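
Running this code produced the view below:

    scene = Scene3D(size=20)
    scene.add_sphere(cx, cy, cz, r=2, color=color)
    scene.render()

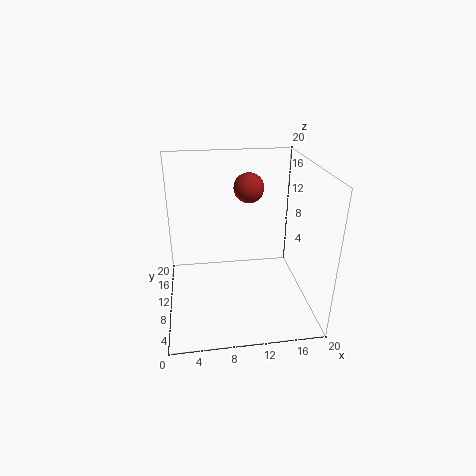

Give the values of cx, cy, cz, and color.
cx = 11.5
cy = 10.5
cz = 17
color = 'brown'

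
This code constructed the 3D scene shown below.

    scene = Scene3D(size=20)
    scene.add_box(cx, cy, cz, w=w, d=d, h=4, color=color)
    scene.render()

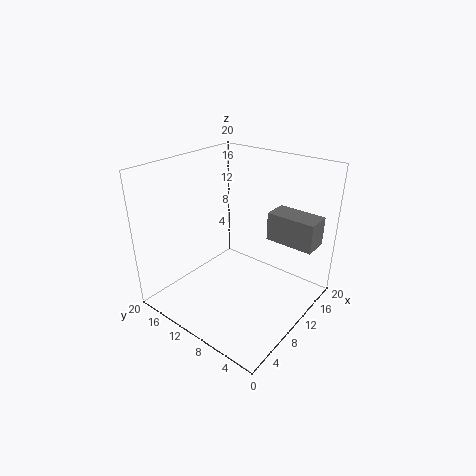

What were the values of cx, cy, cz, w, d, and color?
cx = 13, cy = 0.5, cz = 9.5, w = 3.5, d = 6.75, color = 'gray'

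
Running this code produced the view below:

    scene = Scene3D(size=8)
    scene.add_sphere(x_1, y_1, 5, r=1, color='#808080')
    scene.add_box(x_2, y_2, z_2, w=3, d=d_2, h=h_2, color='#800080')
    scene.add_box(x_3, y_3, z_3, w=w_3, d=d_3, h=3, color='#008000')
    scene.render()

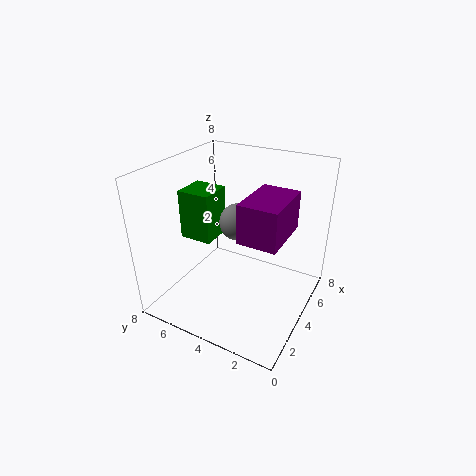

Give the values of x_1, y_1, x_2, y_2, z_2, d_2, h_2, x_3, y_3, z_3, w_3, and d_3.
x_1 = 4; y_1 = 4; x_2 = 2; y_2 = 1; z_2 = 5; d_2 = 2; h_2 = 2; x_3 = 4; y_3 = 6; z_3 = 3; w_3 = 2; d_3 = 2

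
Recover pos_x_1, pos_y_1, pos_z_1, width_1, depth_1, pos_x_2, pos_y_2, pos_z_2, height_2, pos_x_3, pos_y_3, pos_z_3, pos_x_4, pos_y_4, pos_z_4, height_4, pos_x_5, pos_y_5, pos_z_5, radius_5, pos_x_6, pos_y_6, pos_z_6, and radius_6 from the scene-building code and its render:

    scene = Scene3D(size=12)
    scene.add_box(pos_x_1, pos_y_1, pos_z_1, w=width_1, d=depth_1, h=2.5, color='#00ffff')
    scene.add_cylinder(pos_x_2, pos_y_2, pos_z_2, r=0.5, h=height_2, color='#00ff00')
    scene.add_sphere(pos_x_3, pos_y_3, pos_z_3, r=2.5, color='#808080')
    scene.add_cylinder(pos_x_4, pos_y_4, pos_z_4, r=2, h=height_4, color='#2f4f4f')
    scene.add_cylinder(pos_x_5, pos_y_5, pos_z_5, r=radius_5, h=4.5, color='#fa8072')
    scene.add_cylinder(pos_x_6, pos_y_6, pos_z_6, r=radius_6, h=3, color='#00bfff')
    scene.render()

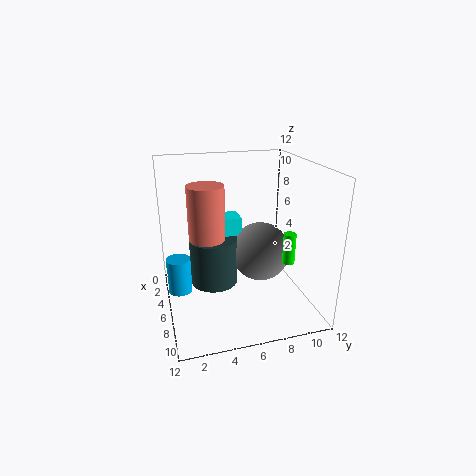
pos_x_1 = 3.5; pos_y_1 = 4.5; pos_z_1 = 5; width_1 = 2; depth_1 = 2; pos_x_2 = 8.5; pos_y_2 = 9.5; pos_z_2 = 4.5; height_2 = 2.5; pos_x_3 = 6; pos_y_3 = 8; pos_z_3 = 4.5; pos_x_4 = 5.5; pos_y_4 = 4; pos_z_4 = 2; height_4 = 4; pos_x_5 = 5.5; pos_y_5 = 3.5; pos_z_5 = 6; radius_5 = 1.5; pos_x_6 = 5.5; pos_y_6 = 1; pos_z_6 = 1.5; radius_6 = 1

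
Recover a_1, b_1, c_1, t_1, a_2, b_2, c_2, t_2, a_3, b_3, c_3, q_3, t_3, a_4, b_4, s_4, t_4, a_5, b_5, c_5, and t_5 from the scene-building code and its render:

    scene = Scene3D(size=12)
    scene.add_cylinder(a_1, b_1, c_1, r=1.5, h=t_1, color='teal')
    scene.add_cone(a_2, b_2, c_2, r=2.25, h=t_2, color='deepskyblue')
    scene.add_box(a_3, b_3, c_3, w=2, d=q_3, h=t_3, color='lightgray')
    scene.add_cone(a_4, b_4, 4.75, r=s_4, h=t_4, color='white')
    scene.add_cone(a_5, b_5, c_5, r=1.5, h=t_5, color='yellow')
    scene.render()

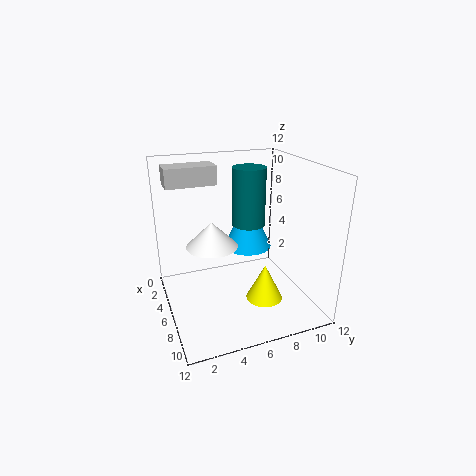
a_1 = 3.5; b_1 = 8; c_1 = 6; t_1 = 5.25; a_2 = 2.75; b_2 = 8.25; c_2 = 3.5; t_2 = 4.75; a_3 = 3.5; b_3 = 0.5; c_3 = 10.5; q_3 = 4; t_3 = 1.5; a_4 = 4.25; b_4 = 4.25; s_4 = 2.25; t_4 = 2.25; a_5 = 8.25; b_5 = 7.5; c_5 = 1.25; t_5 = 3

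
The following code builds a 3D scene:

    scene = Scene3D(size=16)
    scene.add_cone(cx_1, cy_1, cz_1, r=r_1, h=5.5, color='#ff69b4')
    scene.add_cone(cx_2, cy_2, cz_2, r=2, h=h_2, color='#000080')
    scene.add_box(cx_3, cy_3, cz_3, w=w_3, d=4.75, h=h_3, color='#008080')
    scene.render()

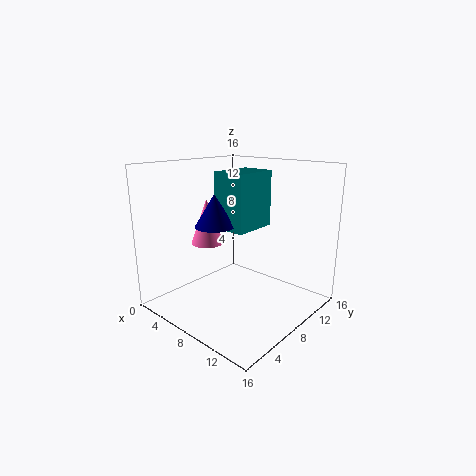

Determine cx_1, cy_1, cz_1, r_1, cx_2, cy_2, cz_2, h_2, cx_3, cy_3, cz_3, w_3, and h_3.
cx_1 = 2.5; cy_1 = 8.5; cz_1 = 6; r_1 = 2; cx_2 = 8.25; cy_2 = 4.25; cz_2 = 10.25; h_2 = 3.25; cx_3 = 7.5; cy_3 = 5; cz_3 = 9.75; w_3 = 3.5; h_3 = 5.75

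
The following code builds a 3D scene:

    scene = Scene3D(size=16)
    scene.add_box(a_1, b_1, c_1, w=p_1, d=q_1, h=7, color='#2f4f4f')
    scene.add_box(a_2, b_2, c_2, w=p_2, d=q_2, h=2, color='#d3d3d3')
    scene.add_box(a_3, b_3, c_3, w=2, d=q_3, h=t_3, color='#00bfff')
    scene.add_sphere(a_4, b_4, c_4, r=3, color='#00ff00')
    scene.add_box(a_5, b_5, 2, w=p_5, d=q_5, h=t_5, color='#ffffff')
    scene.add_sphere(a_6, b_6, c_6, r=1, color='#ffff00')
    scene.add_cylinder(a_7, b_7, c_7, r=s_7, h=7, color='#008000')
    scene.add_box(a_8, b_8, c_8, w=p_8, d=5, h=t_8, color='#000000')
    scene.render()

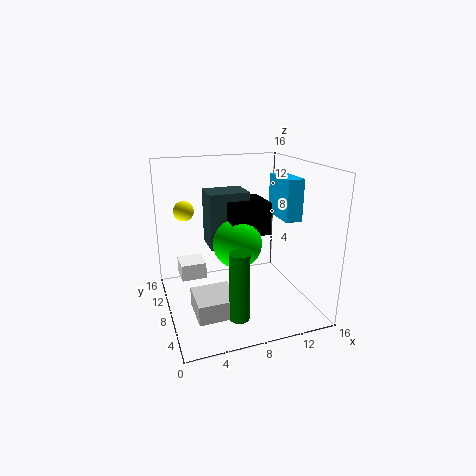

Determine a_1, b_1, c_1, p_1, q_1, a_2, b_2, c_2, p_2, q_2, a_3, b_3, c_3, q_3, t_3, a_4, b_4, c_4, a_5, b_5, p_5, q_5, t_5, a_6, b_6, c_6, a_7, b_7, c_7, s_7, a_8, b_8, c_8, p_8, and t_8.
a_1 = 6; b_1 = 12; c_1 = 5; p_1 = 5; q_1 = 4; a_2 = 2; b_2 = 2; c_2 = 2; p_2 = 4; q_2 = 4; a_3 = 14; b_3 = 8; c_3 = 9; q_3 = 5; t_3 = 5; a_4 = 9; b_4 = 11; c_4 = 6; a_5 = 2; b_5 = 11; p_5 = 3; q_5 = 3; t_5 = 2; a_6 = 2; b_6 = 7; c_6 = 12; a_7 = 6; b_7 = 2; c_7 = 2; s_7 = 1; a_8 = 8; b_8 = 10; c_8 = 7; p_8 = 5; t_8 = 4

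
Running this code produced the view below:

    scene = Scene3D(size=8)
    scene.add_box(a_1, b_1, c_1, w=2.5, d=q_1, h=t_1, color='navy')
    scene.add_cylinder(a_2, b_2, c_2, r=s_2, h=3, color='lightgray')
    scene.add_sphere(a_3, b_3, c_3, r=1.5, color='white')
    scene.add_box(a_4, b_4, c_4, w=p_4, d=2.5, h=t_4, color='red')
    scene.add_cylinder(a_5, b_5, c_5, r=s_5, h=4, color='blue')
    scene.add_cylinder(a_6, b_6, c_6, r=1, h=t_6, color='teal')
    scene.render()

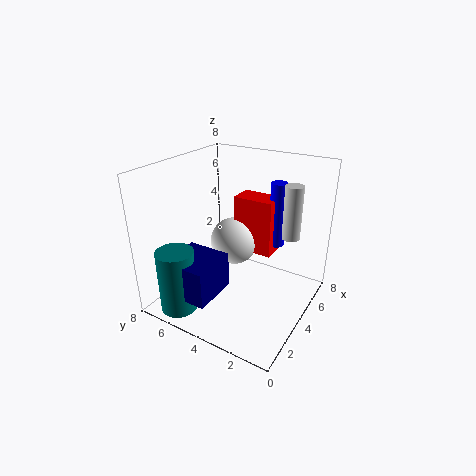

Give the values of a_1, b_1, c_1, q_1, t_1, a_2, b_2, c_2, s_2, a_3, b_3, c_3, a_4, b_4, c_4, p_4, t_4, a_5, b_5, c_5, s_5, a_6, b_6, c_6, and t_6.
a_1 = 0.5; b_1 = 4; c_1 = 1.5; q_1 = 2.5; t_1 = 2; a_2 = 5.5; b_2 = 1.5; c_2 = 4; s_2 = 0.5; a_3 = 6; b_3 = 5.5; c_3 = 2.5; a_4 = 6; b_4 = 3; c_4 = 2; p_4 = 1.5; t_4 = 3.5; a_5 = 7; b_5 = 3; c_5 = 2.5; s_5 = 0.5; a_6 = 1; b_6 = 6; c_6 = 0.5; t_6 = 3.5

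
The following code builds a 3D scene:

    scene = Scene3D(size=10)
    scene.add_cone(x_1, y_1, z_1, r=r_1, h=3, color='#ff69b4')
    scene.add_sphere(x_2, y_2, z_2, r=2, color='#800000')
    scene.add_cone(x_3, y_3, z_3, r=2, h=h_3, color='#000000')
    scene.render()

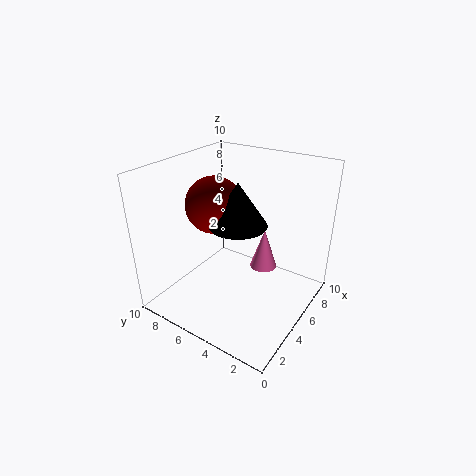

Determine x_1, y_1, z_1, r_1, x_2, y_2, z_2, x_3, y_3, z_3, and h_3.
x_1 = 7, y_1 = 4, z_1 = 2, r_1 = 1, x_2 = 5, y_2 = 7, z_2 = 7, x_3 = 5, y_3 = 5, z_3 = 6, h_3 = 3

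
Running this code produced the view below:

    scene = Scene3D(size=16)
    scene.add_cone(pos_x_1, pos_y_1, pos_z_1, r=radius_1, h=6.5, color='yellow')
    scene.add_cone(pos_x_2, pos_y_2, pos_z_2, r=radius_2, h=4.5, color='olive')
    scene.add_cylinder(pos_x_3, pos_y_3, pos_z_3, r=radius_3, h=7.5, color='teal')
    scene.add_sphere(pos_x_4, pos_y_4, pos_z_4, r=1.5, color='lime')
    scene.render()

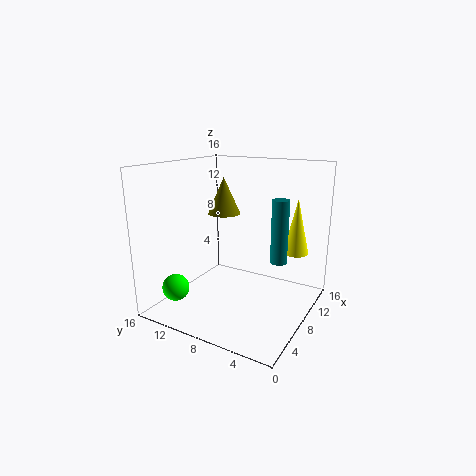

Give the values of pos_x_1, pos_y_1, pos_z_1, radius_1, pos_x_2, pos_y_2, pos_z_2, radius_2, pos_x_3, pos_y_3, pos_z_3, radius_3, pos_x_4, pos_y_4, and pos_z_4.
pos_x_1 = 13
pos_y_1 = 3
pos_z_1 = 5.5
radius_1 = 1.5
pos_x_2 = 11.5
pos_y_2 = 12
pos_z_2 = 9.5
radius_2 = 2
pos_x_3 = 11.5
pos_y_3 = 4.5
pos_z_3 = 4.5
radius_3 = 1
pos_x_4 = 3.5
pos_y_4 = 13.5
pos_z_4 = 2.5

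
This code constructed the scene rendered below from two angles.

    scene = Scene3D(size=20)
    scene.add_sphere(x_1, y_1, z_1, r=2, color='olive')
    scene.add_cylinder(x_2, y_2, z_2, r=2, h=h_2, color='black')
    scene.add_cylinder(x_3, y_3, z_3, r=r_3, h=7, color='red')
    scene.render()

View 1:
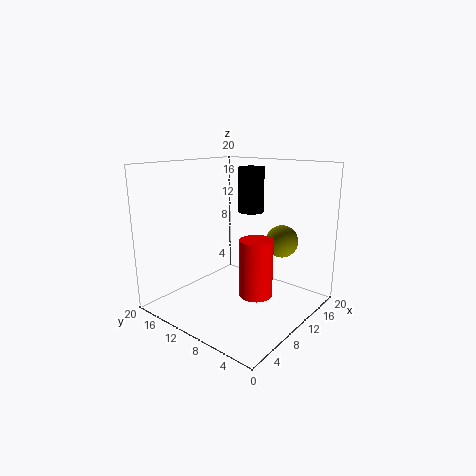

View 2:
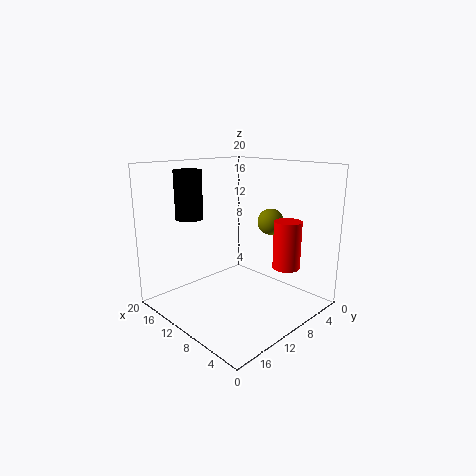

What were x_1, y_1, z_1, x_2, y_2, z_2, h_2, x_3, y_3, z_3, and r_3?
x_1 = 10; y_1 = 3; z_1 = 11; x_2 = 17; y_2 = 13; z_2 = 12; h_2 = 7; x_3 = 6; y_3 = 4; z_3 = 5; r_3 = 2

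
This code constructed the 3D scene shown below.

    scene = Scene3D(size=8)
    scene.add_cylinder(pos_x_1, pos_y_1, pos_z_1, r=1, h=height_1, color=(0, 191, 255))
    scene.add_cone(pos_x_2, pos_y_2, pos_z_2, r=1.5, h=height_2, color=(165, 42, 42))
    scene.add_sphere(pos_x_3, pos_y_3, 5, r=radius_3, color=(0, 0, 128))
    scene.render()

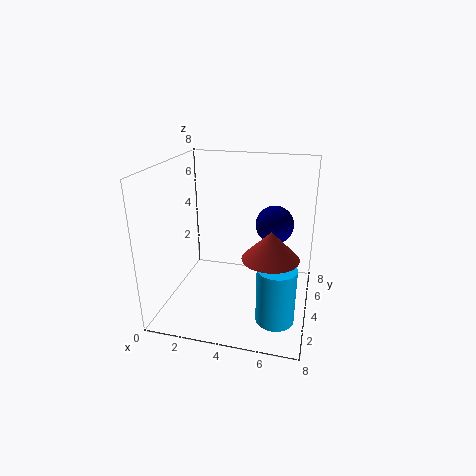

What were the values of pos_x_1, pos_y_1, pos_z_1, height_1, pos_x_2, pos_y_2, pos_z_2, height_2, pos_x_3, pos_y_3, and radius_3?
pos_x_1 = 6.5; pos_y_1 = 2; pos_z_1 = 0.5; height_1 = 3; pos_x_2 = 6; pos_y_2 = 3; pos_z_2 = 3.5; height_2 = 1.5; pos_x_3 = 6; pos_y_3 = 4; radius_3 = 1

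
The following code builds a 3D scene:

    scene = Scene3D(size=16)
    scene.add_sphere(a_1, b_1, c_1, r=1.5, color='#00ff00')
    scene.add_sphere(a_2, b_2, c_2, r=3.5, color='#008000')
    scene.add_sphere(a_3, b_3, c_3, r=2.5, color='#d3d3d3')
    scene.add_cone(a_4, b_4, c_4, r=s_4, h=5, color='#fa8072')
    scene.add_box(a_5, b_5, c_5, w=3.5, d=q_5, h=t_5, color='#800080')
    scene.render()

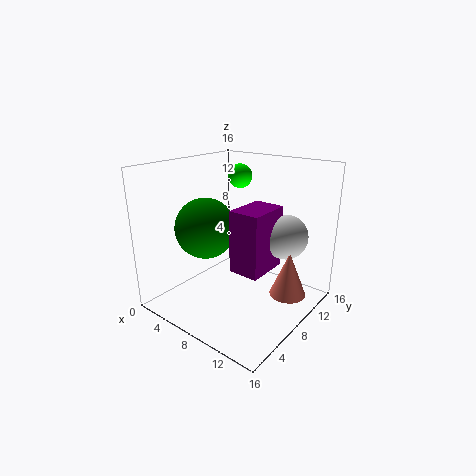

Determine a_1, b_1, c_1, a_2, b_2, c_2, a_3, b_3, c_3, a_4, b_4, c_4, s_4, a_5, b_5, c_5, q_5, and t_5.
a_1 = 4; b_1 = 13.5; c_1 = 13.5; a_2 = 4; b_2 = 7; c_2 = 8.5; a_3 = 12; b_3 = 11.5; c_3 = 8; a_4 = 13.5; b_4 = 10; c_4 = 2; s_4 = 2; a_5 = 8; b_5 = 6.5; c_5 = 4.5; q_5 = 5; t_5 = 7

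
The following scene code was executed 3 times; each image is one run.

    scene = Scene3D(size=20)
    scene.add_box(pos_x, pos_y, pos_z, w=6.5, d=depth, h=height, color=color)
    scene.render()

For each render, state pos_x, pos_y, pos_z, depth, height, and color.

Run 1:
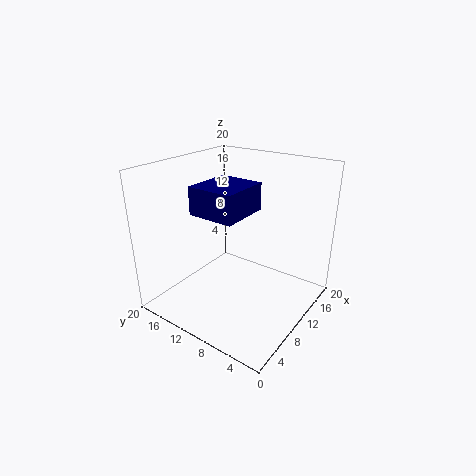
pos_x = 3.5, pos_y = 6.5, pos_z = 15, depth = 6, height = 3.5, color = 'navy'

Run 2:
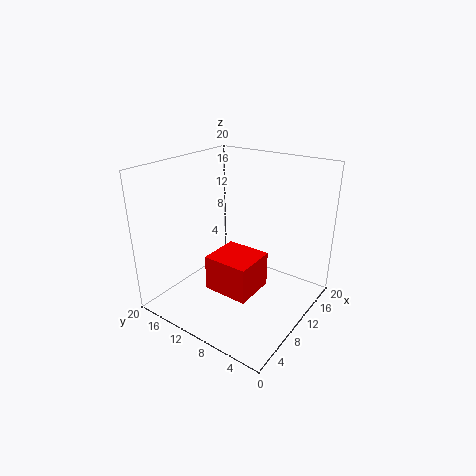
pos_x = 8.5, pos_y = 8, pos_z = 0.5, depth = 7, height = 5.5, color = 'red'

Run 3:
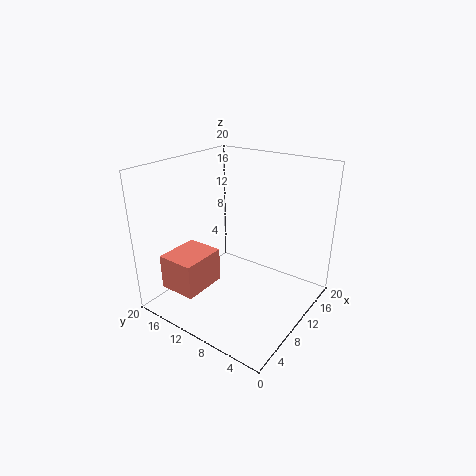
pos_x = 3, pos_y = 13, pos_z = 2.5, depth = 5.5, height = 5, color = 'salmon'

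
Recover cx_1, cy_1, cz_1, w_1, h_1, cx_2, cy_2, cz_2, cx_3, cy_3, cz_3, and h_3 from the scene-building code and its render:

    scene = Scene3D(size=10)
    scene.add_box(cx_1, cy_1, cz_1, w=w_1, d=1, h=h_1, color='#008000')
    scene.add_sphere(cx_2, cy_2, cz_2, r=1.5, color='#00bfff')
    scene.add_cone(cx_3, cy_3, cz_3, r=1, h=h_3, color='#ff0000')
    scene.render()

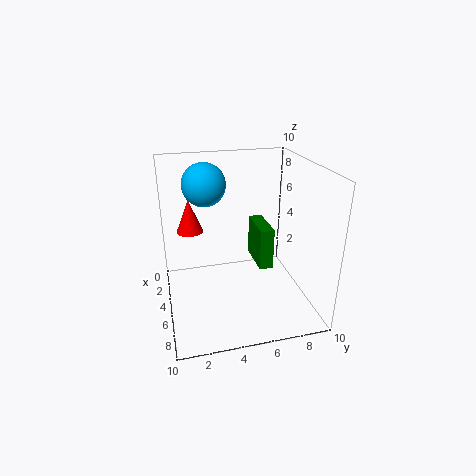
cx_1 = 2.5, cy_1 = 6.5, cz_1 = 2.5, w_1 = 3, h_1 = 3, cx_2 = 3.5, cy_2 = 3, cz_2 = 8.5, cx_3 = 2, cy_3 = 2, cz_3 = 4.5, h_3 = 2.5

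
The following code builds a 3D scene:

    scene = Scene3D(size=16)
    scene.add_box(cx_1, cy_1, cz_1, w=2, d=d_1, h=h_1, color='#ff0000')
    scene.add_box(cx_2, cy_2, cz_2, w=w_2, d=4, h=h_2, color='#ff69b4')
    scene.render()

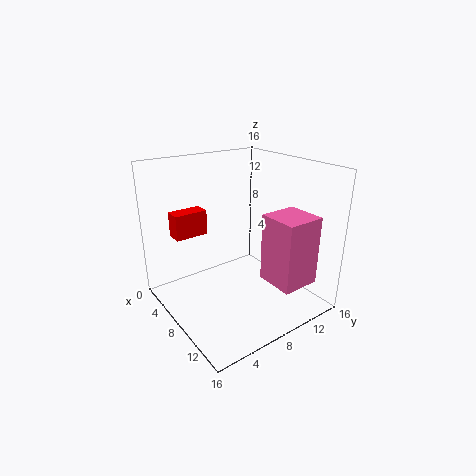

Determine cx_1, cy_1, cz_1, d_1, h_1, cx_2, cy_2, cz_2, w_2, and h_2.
cx_1 = 1
cy_1 = 3
cz_1 = 7
d_1 = 4
h_1 = 3
cx_2 = 12
cy_2 = 8
cz_2 = 5
w_2 = 4
h_2 = 7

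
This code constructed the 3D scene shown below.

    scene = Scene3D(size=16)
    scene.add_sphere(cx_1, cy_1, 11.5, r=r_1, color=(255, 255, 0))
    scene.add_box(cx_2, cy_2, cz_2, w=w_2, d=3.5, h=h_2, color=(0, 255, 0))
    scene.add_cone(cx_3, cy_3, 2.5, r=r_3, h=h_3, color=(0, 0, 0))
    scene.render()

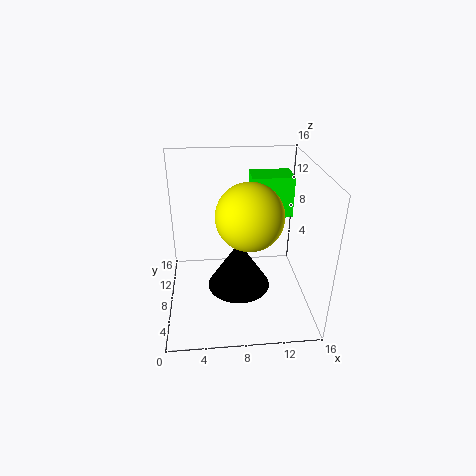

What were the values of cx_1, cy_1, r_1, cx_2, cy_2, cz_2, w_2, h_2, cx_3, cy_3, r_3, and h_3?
cx_1 = 9; cy_1 = 6; r_1 = 3.5; cx_2 = 10; cy_2 = 11.5; cz_2 = 8.5; w_2 = 5; h_2 = 5; cx_3 = 8; cy_3 = 7; r_3 = 3.5; h_3 = 5.5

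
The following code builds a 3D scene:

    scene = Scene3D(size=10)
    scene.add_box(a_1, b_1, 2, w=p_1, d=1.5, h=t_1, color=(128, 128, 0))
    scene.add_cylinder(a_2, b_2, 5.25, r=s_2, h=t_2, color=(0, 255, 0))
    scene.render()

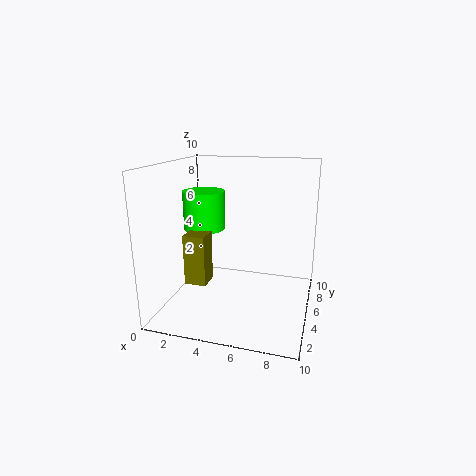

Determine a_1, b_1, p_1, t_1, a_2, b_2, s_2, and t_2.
a_1 = 1.75
b_1 = 3
p_1 = 1.5
t_1 = 3.5
a_2 = 2.25
b_2 = 5.75
s_2 = 1.5
t_2 = 2.75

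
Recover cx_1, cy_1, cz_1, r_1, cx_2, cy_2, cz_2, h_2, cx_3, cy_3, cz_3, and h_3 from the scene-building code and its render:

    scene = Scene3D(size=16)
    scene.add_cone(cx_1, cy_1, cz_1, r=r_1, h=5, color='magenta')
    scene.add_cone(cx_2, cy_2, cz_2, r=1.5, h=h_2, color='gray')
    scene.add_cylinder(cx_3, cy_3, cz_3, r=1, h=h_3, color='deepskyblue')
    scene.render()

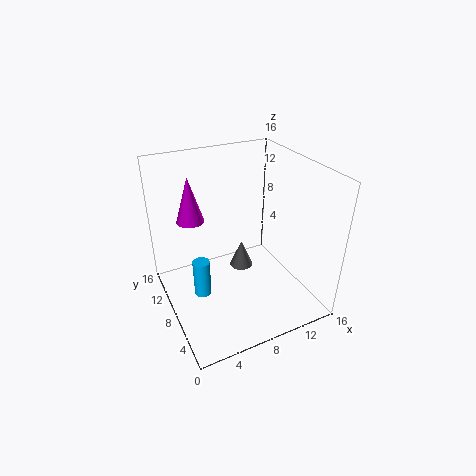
cx_1 = 3.5; cy_1 = 10.5; cz_1 = 10; r_1 = 1.5; cx_2 = 10.5; cy_2 = 12; cz_2 = 1; h_2 = 3.5; cx_3 = 4; cy_3 = 9.5; cz_3 = 0.5; h_3 = 4.5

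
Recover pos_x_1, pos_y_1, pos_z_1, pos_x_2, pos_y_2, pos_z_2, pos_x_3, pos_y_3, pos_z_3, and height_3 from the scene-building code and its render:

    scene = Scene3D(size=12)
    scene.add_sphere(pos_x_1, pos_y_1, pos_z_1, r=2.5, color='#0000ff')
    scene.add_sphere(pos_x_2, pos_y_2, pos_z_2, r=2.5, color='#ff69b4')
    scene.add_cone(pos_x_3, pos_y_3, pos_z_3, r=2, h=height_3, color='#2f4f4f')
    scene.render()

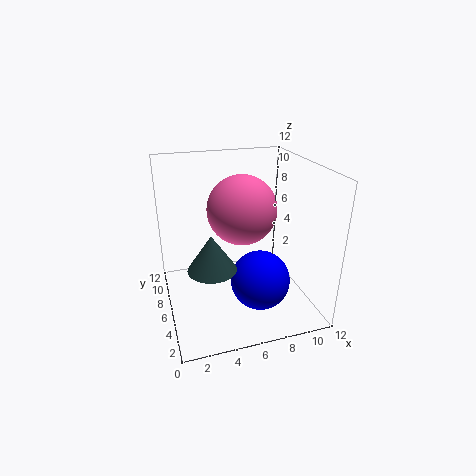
pos_x_1 = 7.5, pos_y_1 = 4.5, pos_z_1 = 2.5, pos_x_2 = 5.5, pos_y_2 = 3.5, pos_z_2 = 9.5, pos_x_3 = 3.5, pos_y_3 = 5, pos_z_3 = 4, height_3 = 3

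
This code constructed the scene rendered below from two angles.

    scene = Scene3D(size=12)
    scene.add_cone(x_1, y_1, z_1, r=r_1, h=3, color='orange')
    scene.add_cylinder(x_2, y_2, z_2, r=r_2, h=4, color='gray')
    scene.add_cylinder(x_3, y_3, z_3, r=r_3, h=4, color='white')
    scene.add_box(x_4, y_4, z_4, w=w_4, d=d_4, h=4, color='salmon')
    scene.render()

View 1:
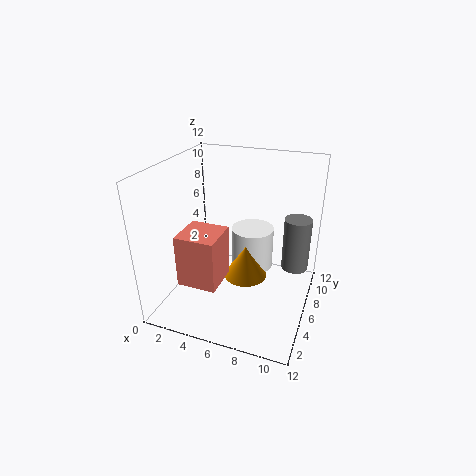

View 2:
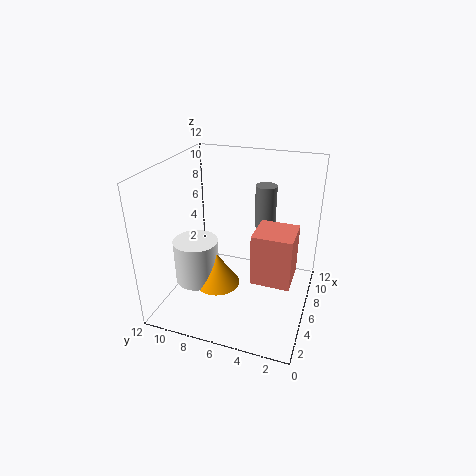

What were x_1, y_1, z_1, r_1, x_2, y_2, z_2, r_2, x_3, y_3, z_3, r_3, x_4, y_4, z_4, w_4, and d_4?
x_1 = 6
y_1 = 8
z_1 = 1
r_1 = 2
x_2 = 11
y_2 = 5
z_2 = 5
r_2 = 1
x_3 = 6
y_3 = 10
z_3 = 1
r_3 = 2
x_4 = 3
y_4 = 1
z_4 = 4
w_4 = 3
d_4 = 3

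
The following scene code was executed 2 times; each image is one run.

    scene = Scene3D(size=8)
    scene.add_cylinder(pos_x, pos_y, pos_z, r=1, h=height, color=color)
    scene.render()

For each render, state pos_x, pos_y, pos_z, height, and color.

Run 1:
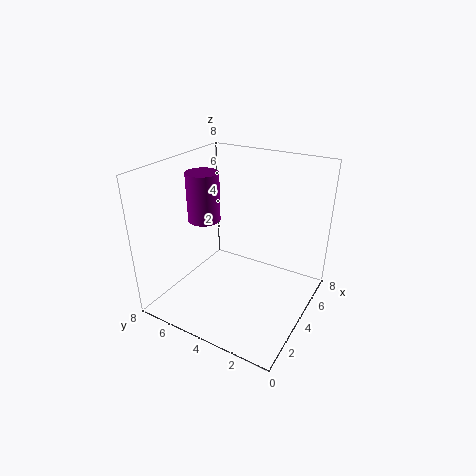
pos_x = 5, pos_y = 7, pos_z = 4, height = 3, color = 'purple'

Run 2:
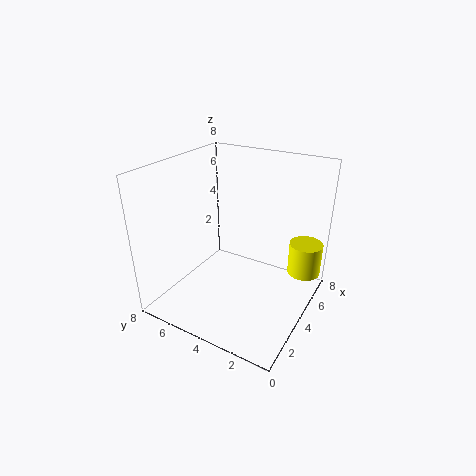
pos_x = 7, pos_y = 1, pos_z = 1, height = 2, color = 'yellow'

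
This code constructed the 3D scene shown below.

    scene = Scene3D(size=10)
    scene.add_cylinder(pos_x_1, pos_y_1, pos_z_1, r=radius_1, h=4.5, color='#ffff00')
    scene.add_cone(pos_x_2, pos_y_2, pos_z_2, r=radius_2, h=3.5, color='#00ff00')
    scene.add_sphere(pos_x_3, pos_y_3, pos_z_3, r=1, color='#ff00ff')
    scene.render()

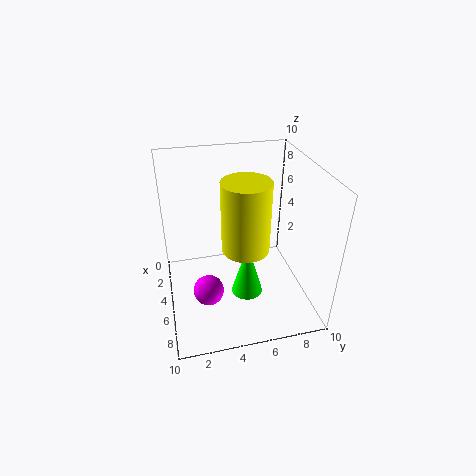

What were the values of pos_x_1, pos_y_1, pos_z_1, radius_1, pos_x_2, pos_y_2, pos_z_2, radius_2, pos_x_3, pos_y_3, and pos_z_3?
pos_x_1 = 7; pos_y_1 = 5; pos_z_1 = 5.5; radius_1 = 1.5; pos_x_2 = 7.5; pos_y_2 = 5; pos_z_2 = 2.5; radius_2 = 1; pos_x_3 = 7; pos_y_3 = 2.5; pos_z_3 = 2.5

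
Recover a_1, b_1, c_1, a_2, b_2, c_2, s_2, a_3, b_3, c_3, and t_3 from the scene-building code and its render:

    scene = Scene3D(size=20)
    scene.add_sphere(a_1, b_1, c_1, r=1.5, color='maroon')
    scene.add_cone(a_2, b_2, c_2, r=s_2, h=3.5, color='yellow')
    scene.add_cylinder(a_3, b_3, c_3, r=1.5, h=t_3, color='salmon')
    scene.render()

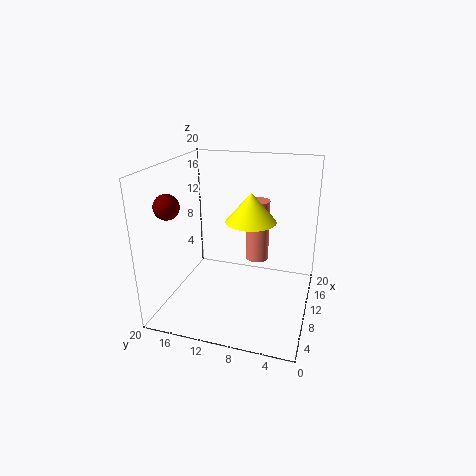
a_1 = 2; b_1 = 16; c_1 = 16.5; a_2 = 5.5; b_2 = 7; c_2 = 14.5; s_2 = 3; a_3 = 9; b_3 = 7; c_3 = 8; t_3 = 8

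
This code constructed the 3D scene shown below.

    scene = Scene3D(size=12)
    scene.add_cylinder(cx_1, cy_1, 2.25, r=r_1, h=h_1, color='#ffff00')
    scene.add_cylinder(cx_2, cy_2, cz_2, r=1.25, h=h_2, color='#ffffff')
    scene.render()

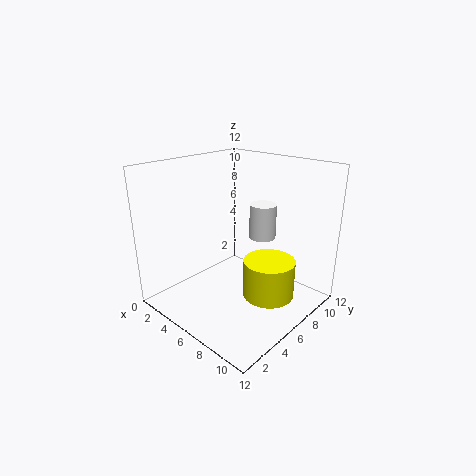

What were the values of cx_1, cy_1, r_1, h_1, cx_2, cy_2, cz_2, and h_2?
cx_1 = 9.5
cy_1 = 5.75
r_1 = 2
h_1 = 3
cx_2 = 5.25
cy_2 = 10.25
cz_2 = 4.5
h_2 = 3.25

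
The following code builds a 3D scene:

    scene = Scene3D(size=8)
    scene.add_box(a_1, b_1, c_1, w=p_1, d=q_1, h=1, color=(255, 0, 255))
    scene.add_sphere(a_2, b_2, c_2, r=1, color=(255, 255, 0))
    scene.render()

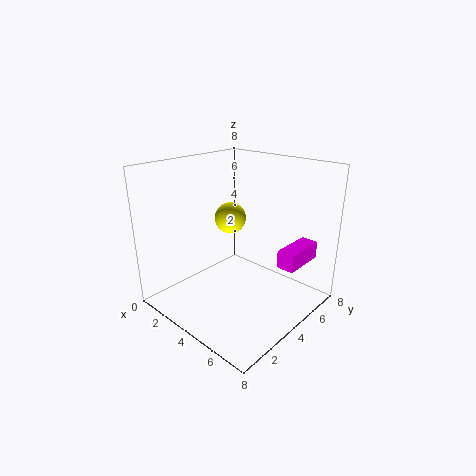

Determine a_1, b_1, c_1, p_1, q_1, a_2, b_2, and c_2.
a_1 = 6; b_1 = 5; c_1 = 2.5; p_1 = 1; q_1 = 2.5; a_2 = 1.5; b_2 = 6; c_2 = 4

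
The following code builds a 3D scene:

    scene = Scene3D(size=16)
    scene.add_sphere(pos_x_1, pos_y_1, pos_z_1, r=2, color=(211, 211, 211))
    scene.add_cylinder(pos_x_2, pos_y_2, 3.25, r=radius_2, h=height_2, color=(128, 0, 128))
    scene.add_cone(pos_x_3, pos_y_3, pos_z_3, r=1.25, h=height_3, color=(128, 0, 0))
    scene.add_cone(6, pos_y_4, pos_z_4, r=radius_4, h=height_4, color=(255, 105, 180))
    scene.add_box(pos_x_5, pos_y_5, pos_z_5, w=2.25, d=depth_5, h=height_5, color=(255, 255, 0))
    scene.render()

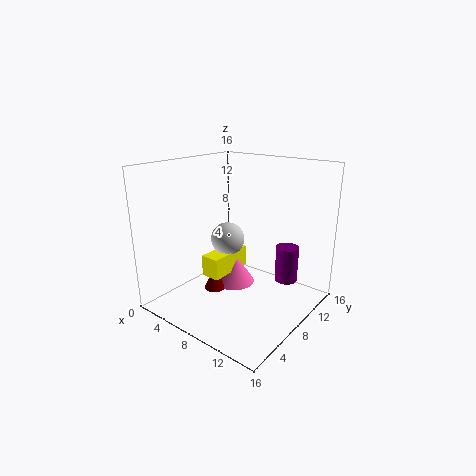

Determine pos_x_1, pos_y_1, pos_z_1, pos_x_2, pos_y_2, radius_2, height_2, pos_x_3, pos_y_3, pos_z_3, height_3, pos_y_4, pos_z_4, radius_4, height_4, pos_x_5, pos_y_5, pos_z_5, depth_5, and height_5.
pos_x_1 = 5.25; pos_y_1 = 9.5; pos_z_1 = 6.75; pos_x_2 = 12.75; pos_y_2 = 10.75; radius_2 = 1.25; height_2 = 4; pos_x_3 = 5.25; pos_y_3 = 7; pos_z_3 = 1.25; height_3 = 2.75; pos_y_4 = 9.75; pos_z_4 = 1.25; radius_4 = 2.5; height_4 = 3.75; pos_x_5 = 4.25; pos_y_5 = 6; pos_z_5 = 3; depth_5 = 5.5; height_5 = 2.5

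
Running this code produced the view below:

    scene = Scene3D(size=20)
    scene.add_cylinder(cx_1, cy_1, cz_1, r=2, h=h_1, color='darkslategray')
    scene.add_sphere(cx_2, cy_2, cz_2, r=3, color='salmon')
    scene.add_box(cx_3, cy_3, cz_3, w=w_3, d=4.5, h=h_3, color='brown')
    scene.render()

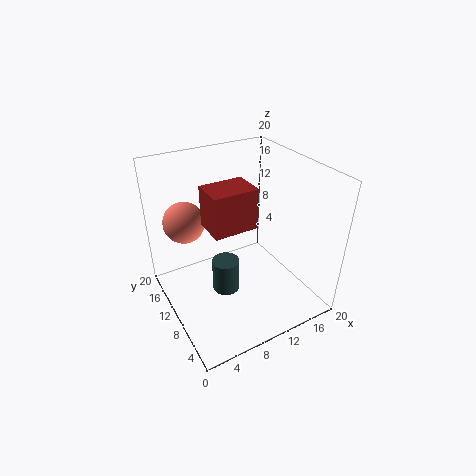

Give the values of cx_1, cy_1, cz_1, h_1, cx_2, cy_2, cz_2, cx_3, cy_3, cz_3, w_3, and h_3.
cx_1 = 8.5; cy_1 = 11; cz_1 = 1; h_1 = 5; cx_2 = 4.5; cy_2 = 16; cz_2 = 11; cx_3 = 5.5; cy_3 = 7.5; cz_3 = 12.5; w_3 = 6; h_3 = 5.5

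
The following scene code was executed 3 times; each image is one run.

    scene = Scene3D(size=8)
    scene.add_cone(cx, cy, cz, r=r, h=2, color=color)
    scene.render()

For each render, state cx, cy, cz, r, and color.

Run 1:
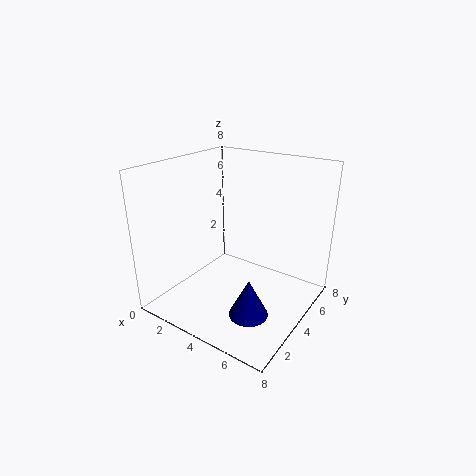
cx = 6, cy = 2, cz = 1, r = 1, color = 'navy'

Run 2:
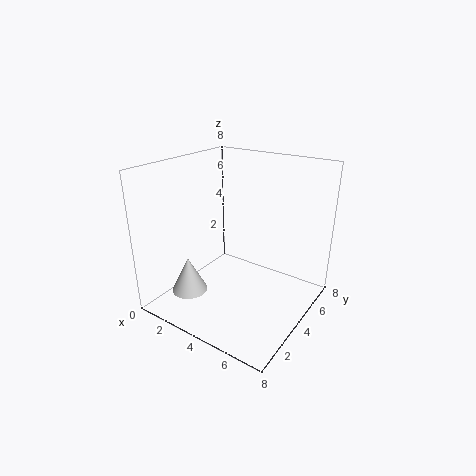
cx = 2, cy = 2, cz = 1, r = 1, color = 'lightgray'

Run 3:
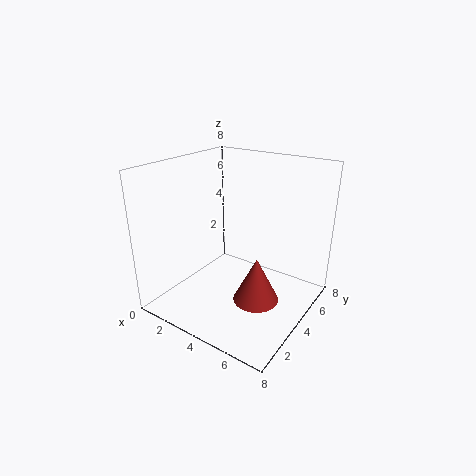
cx = 7, cy = 1, cz = 3, r = 1, color = 'brown'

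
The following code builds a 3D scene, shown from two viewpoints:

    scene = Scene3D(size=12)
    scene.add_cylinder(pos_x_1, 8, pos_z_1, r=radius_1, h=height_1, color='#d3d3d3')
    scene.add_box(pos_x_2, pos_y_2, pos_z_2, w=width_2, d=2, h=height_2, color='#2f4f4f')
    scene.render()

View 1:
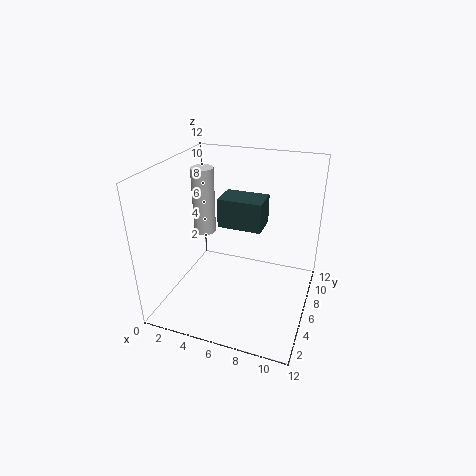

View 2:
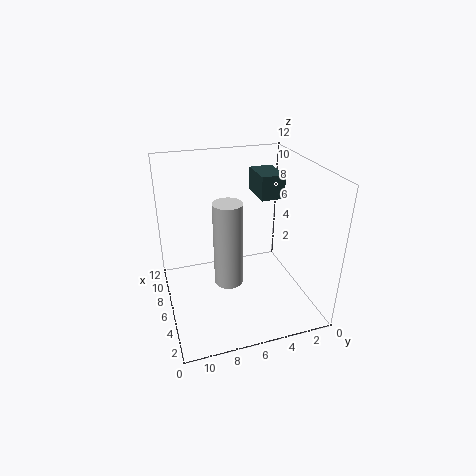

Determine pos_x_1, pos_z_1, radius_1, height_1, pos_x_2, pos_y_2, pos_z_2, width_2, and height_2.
pos_x_1 = 2, pos_z_1 = 5, radius_1 = 1, height_1 = 6, pos_x_2 = 6, pos_y_2 = 2, pos_z_2 = 9, width_2 = 3, height_2 = 2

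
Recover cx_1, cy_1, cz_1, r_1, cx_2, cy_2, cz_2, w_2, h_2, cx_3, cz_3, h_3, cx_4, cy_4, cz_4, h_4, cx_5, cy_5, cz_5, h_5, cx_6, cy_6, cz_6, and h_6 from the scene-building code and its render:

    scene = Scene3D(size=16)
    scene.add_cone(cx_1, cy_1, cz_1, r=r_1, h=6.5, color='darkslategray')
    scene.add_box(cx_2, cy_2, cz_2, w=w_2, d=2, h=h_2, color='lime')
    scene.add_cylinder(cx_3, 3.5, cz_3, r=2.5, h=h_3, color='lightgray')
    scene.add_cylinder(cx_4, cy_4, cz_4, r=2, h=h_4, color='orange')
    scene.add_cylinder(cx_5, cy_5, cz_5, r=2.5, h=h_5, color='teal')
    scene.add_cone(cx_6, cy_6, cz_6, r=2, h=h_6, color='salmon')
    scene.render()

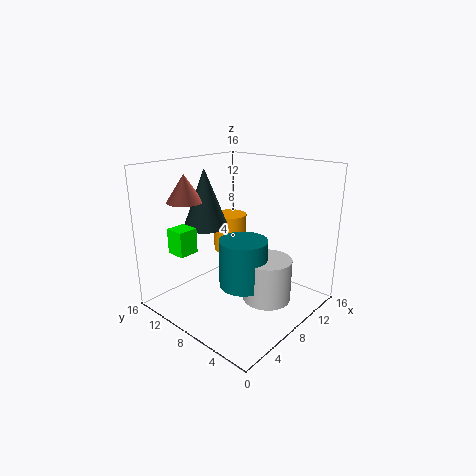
cx_1 = 6.5, cy_1 = 11.5, cz_1 = 9, r_1 = 2.5, cx_2 = 0.5, cy_2 = 8.5, cz_2 = 8, w_2 = 2, h_2 = 2.5, cx_3 = 7.5, cz_3 = 2.5, h_3 = 4.5, cx_4 = 10.5, cy_4 = 11.5, cz_4 = 5, h_4 = 4.5, cx_5 = 6, cy_5 = 5.5, cz_5 = 4, h_5 = 5, cx_6 = 4.5, cy_6 = 12.5, cz_6 = 12, h_6 = 3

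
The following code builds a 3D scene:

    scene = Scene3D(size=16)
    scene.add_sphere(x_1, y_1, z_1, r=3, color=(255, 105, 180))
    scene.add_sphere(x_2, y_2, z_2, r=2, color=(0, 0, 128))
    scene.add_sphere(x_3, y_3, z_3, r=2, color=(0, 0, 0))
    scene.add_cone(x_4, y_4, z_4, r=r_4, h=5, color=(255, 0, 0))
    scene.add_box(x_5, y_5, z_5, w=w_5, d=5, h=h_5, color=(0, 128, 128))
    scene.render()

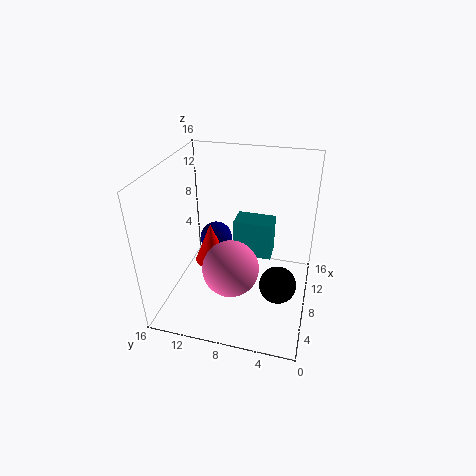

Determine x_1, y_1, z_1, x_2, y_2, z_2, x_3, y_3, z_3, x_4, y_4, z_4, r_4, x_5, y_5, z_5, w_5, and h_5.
x_1 = 5
y_1 = 8
z_1 = 6
x_2 = 12
y_2 = 12
z_2 = 5
x_3 = 6
y_3 = 3
z_3 = 4
x_4 = 10
y_4 = 12
z_4 = 3
r_4 = 2
x_5 = 13
y_5 = 5
z_5 = 2
w_5 = 3
h_5 = 5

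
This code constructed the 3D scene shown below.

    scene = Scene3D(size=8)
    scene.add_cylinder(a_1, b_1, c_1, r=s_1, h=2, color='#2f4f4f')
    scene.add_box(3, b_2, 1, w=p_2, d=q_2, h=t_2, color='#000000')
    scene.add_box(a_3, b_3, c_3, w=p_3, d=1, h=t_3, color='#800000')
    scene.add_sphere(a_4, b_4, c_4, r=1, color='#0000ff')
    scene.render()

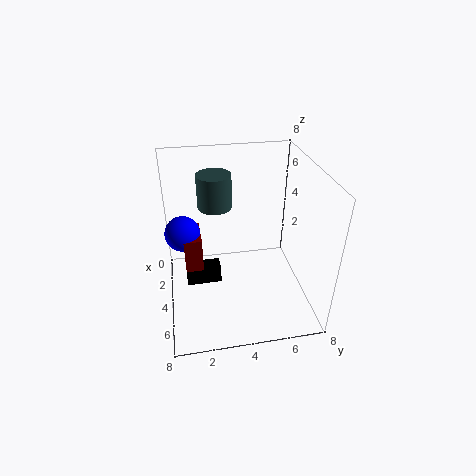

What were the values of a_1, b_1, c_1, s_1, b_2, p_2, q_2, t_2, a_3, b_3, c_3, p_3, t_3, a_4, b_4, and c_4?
a_1 = 2; b_1 = 3; c_1 = 5; s_1 = 1; b_2 = 1; p_2 = 1; q_2 = 2; t_2 = 1; a_3 = 2; b_3 = 1; c_3 = 1; p_3 = 2; t_3 = 3; a_4 = 3; b_4 = 1; c_4 = 4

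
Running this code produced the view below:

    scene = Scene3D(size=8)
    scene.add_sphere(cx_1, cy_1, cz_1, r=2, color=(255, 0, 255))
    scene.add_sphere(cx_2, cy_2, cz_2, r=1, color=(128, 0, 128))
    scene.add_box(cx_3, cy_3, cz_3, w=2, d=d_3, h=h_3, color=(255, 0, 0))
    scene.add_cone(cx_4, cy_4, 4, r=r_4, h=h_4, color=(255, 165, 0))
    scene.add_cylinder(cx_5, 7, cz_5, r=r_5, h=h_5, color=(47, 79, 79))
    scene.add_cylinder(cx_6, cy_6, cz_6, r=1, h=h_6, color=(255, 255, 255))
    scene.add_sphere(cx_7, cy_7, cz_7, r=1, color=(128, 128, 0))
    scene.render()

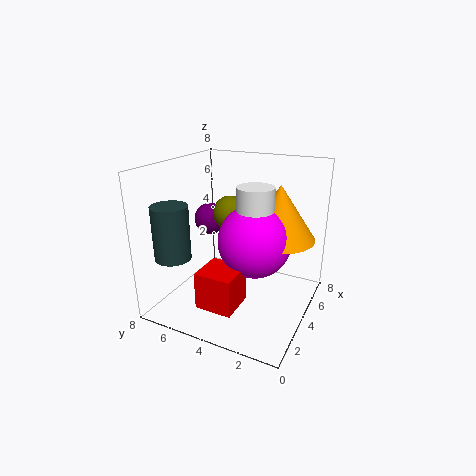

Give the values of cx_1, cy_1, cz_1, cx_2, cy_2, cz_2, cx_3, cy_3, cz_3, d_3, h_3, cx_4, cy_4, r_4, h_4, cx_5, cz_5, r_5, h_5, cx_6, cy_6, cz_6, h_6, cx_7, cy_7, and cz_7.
cx_1 = 4
cy_1 = 3
cz_1 = 4
cx_2 = 6
cy_2 = 7
cz_2 = 4
cx_3 = 1
cy_3 = 3
cz_3 = 1
d_3 = 2
h_3 = 2
cx_4 = 5
cy_4 = 2
r_4 = 2
h_4 = 3
cx_5 = 2
cz_5 = 3
r_5 = 1
h_5 = 3
cx_6 = 4
cy_6 = 3
cz_6 = 3
h_6 = 4
cx_7 = 5
cy_7 = 5
cz_7 = 5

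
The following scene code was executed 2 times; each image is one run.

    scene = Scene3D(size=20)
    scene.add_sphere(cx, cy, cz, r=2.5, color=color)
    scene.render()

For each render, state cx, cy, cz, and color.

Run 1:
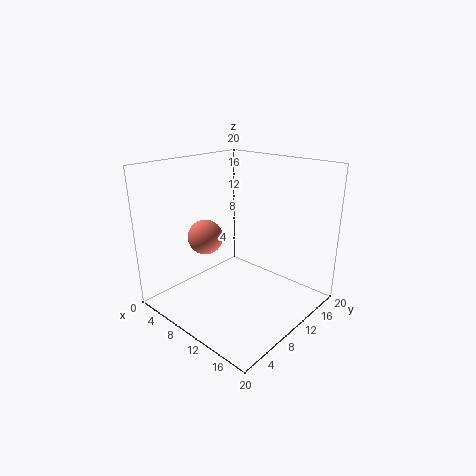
cx = 5.5; cy = 8; cz = 9.5; color = 'salmon'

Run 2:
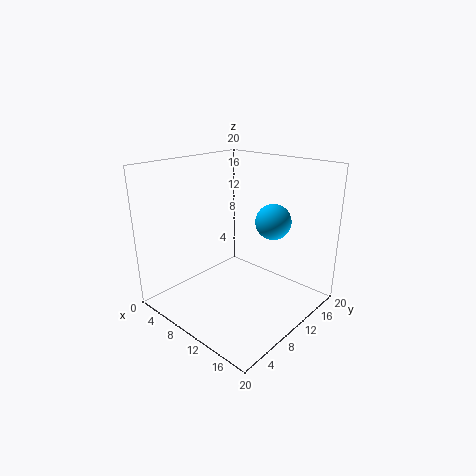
cx = 13; cy = 14; cz = 12; color = 'deepskyblue'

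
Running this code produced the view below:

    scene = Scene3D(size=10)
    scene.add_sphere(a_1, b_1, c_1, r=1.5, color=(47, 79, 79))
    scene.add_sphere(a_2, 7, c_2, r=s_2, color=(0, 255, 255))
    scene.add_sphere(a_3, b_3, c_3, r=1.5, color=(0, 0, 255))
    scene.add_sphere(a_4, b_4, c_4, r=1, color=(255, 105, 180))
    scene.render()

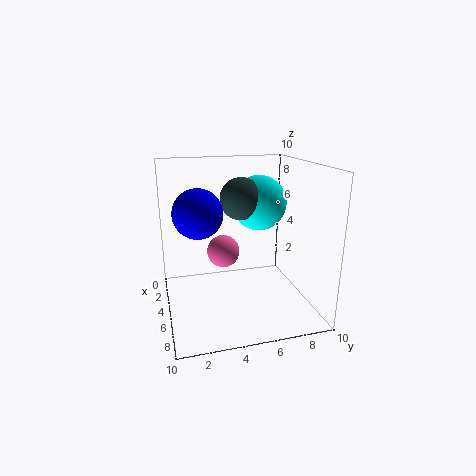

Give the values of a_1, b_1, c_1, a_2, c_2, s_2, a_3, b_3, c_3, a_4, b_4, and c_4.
a_1 = 4, b_1 = 5.5, c_1 = 7.5, a_2 = 3.5, c_2 = 7, s_2 = 2, a_3 = 7, b_3 = 2, c_3 = 7.5, a_4 = 7, b_4 = 3.5, c_4 = 5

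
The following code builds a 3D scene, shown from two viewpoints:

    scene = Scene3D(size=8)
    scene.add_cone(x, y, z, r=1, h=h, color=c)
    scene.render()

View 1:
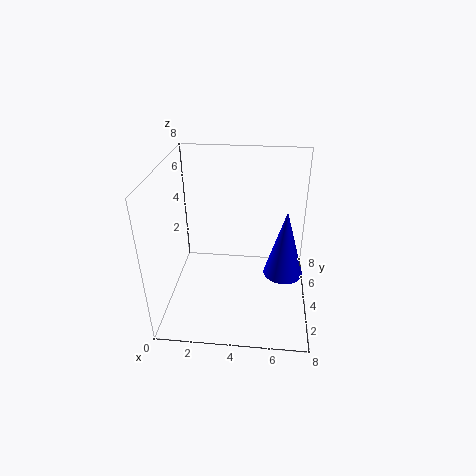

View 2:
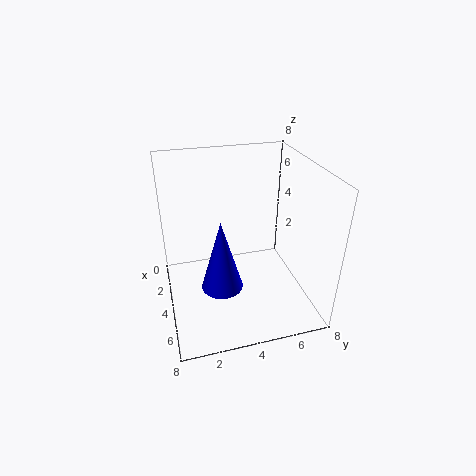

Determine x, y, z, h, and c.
x = 6.5; y = 2.5; z = 3; h = 3.5; c = 'blue'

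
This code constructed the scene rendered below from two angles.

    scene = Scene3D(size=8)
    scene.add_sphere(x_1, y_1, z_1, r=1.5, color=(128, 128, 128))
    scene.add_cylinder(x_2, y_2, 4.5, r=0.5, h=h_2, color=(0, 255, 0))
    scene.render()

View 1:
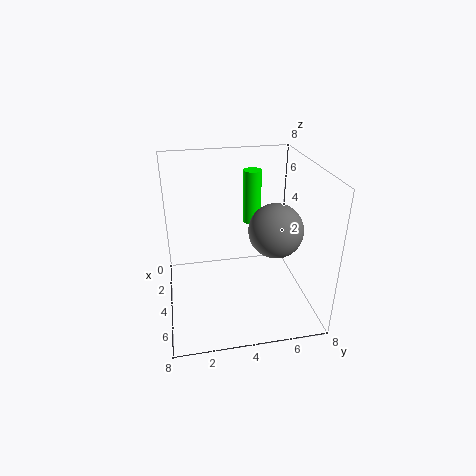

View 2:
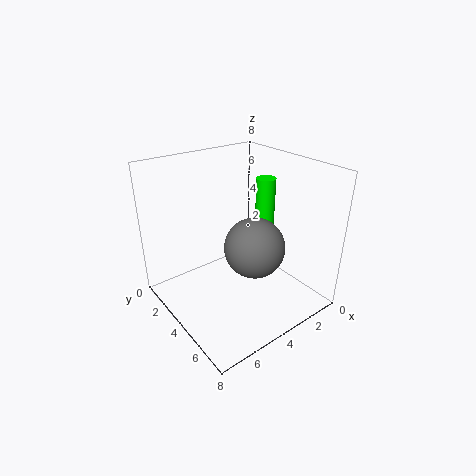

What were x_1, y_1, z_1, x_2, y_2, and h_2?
x_1 = 4.5
y_1 = 6
z_1 = 4.5
x_2 = 3
y_2 = 5
h_2 = 3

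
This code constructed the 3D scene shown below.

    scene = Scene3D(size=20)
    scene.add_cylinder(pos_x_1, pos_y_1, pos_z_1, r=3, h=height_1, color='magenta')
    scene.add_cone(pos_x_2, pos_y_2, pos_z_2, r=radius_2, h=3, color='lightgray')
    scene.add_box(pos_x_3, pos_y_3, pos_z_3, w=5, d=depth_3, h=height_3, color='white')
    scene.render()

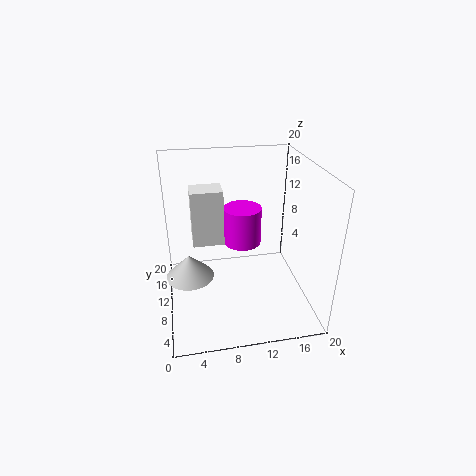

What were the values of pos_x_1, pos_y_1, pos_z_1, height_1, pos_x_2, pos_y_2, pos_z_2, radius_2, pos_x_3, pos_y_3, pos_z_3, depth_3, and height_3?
pos_x_1 = 12, pos_y_1 = 16.5, pos_z_1 = 5.5, height_1 = 6, pos_x_2 = 3, pos_y_2 = 6, pos_z_2 = 7.5, radius_2 = 3, pos_x_3 = 4, pos_y_3 = 16, pos_z_3 = 5.5, depth_3 = 4, height_3 = 9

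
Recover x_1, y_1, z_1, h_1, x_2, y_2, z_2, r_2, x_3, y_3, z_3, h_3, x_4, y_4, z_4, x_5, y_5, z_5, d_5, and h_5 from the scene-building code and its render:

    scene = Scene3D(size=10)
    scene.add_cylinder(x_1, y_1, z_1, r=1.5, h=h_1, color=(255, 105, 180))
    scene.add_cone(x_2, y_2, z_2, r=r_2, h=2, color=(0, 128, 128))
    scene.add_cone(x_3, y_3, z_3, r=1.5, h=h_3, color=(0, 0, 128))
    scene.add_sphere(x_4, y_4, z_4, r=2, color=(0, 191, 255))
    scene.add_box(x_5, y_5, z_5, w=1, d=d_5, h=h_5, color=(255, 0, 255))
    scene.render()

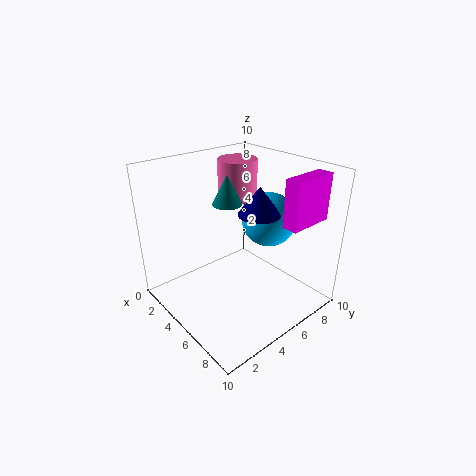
x_1 = 2; y_1 = 7.5; z_1 = 6.5; h_1 = 3; x_2 = 4.5; y_2 = 4.5; z_2 = 7.5; r_2 = 1; x_3 = 5.5; y_3 = 6.5; z_3 = 6.5; h_3 = 2; x_4 = 5; y_4 = 8; z_4 = 5.5; x_5 = 8.5; y_5 = 5.5; z_5 = 7; d_5 = 3; h_5 = 3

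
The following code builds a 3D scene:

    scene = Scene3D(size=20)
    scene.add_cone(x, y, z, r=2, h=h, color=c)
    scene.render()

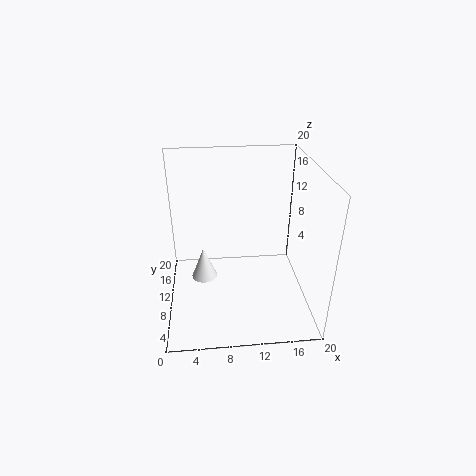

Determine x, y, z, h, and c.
x = 5, y = 14, z = 1, h = 5, c = 'white'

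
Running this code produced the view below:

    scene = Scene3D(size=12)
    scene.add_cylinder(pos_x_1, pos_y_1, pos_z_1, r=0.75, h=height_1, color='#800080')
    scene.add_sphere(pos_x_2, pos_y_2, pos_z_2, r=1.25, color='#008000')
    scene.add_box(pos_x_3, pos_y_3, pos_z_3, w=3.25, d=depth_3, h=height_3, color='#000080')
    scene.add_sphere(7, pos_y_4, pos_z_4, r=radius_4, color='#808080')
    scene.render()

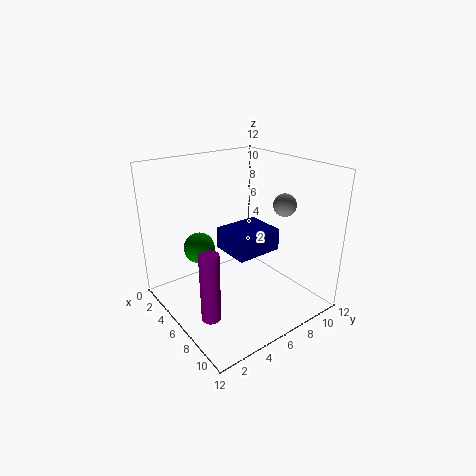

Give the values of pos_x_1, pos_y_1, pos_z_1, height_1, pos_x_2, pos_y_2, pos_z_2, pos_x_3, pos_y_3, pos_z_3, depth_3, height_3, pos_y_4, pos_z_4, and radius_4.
pos_x_1 = 8.25; pos_y_1 = 1.75; pos_z_1 = 1.25; height_1 = 5.5; pos_x_2 = 4.75; pos_y_2 = 3; pos_z_2 = 5.5; pos_x_3 = 5.5; pos_y_3 = 4.25; pos_z_3 = 5.5; depth_3 = 3.75; height_3 = 1.75; pos_y_4 = 10.25; pos_z_4 = 8.25; radius_4 = 1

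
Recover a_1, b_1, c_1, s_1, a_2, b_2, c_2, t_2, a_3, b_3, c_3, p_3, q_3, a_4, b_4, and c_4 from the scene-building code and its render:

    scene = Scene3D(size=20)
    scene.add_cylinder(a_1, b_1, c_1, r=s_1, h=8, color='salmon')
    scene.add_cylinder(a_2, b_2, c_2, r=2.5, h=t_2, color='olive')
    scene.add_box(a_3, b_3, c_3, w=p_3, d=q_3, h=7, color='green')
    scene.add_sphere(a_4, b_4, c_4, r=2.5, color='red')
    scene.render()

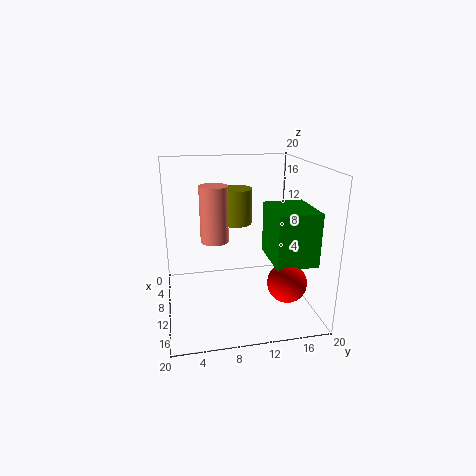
a_1 = 8, b_1 = 7, c_1 = 9, s_1 = 2, a_2 = 3.5, b_2 = 11, c_2 = 10, t_2 = 5.5, a_3 = 10, b_3 = 13.5, c_3 = 8, p_3 = 7, q_3 = 5.5, a_4 = 16.5, b_4 = 15, c_4 = 6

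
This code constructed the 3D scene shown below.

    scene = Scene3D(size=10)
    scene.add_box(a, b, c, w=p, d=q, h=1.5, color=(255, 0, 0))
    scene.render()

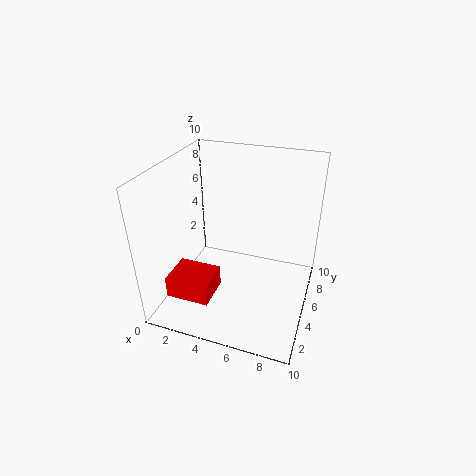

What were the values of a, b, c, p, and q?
a = 1; b = 1.5; c = 1.5; p = 3; q = 2.5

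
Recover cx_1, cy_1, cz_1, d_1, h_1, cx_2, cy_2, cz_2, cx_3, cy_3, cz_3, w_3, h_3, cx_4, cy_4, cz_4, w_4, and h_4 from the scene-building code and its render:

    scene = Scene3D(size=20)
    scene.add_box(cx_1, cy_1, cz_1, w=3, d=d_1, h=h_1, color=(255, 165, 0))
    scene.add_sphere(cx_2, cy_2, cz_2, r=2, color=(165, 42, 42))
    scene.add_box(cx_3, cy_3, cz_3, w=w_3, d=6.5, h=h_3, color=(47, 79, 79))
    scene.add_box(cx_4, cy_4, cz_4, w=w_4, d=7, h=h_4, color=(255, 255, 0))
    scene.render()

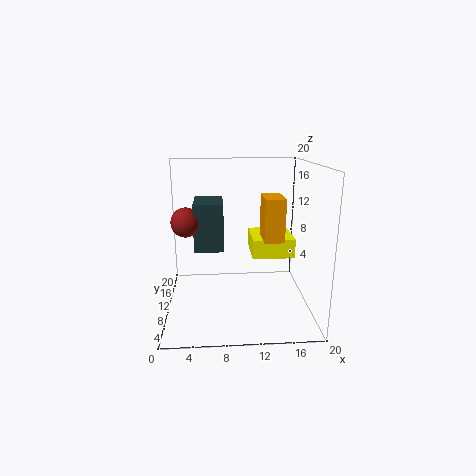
cx_1 = 14
cy_1 = 11.5
cz_1 = 8.5
d_1 = 5
h_1 = 6.5
cx_2 = 3
cy_2 = 9.5
cz_2 = 12.5
cx_3 = 4
cy_3 = 8.5
cz_3 = 8.5
w_3 = 4
h_3 = 6.5
cx_4 = 12.5
cy_4 = 13
cz_4 = 5.5
w_4 = 6.5
h_4 = 3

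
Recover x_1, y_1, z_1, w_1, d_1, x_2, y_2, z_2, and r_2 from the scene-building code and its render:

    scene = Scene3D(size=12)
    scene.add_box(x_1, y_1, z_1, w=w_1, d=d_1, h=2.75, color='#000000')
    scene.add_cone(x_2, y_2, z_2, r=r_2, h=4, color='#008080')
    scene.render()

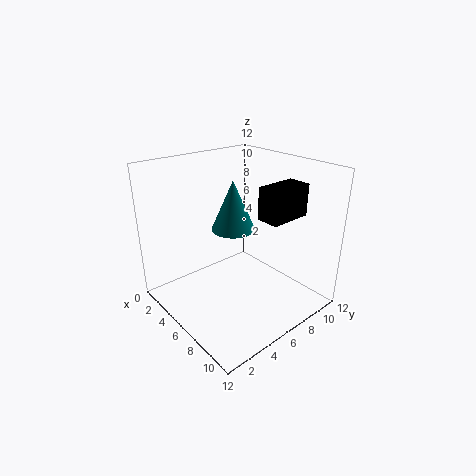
x_1 = 6.75, y_1 = 7.5, z_1 = 7.5, w_1 = 2, d_1 = 3.75, x_2 = 6, y_2 = 5.5, z_2 = 7, r_2 = 1.75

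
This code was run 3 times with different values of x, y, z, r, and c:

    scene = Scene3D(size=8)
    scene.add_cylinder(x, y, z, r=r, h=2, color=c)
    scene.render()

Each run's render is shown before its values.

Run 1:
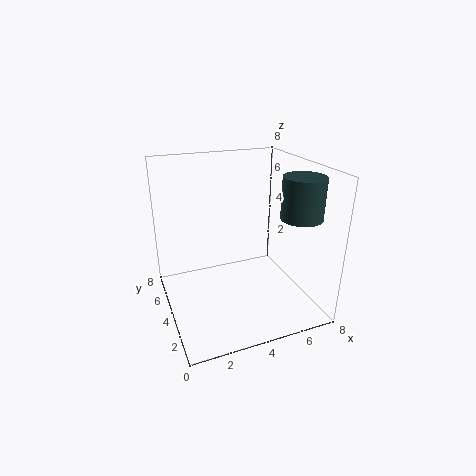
x = 6; y = 1; z = 6; r = 1; c = 'darkslategray'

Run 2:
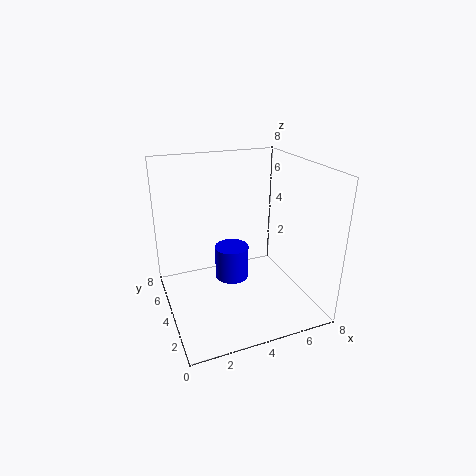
x = 4; y = 5; z = 1; r = 1; c = 'blue'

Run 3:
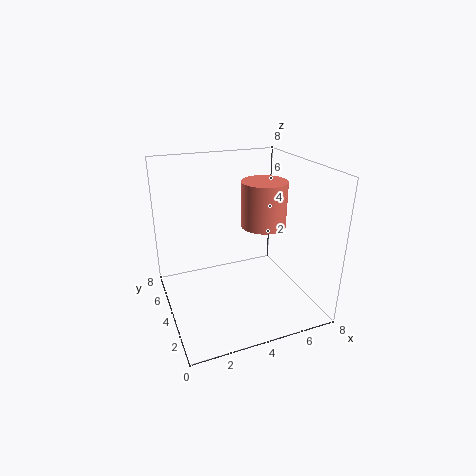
x = 4; y = 1; z = 6; r = 1; c = 'salmon'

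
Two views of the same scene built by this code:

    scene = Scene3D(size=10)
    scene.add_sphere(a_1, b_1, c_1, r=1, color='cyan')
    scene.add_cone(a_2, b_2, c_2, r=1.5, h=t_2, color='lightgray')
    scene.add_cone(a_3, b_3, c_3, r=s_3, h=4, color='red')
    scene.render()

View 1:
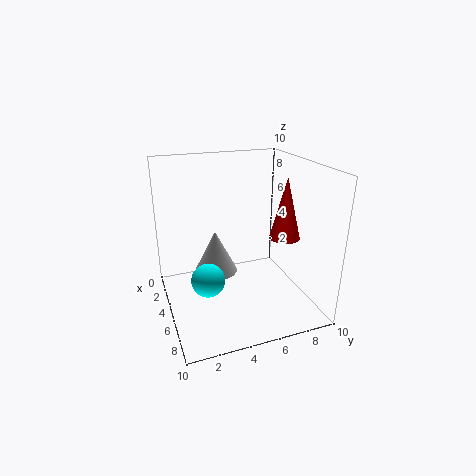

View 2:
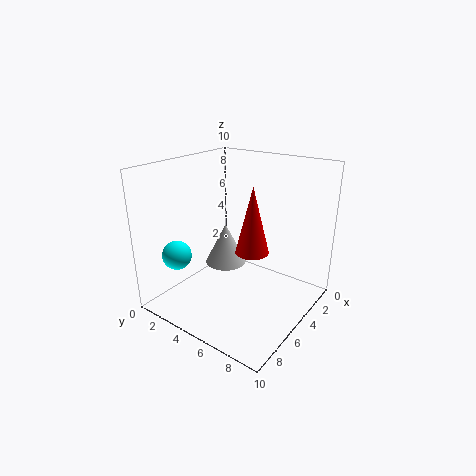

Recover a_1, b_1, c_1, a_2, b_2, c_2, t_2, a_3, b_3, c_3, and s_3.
a_1 = 8
b_1 = 2
c_1 = 4
a_2 = 4.5
b_2 = 3.5
c_2 = 2.5
t_2 = 3
a_3 = 7
b_3 = 7.5
c_3 = 5.5
s_3 = 1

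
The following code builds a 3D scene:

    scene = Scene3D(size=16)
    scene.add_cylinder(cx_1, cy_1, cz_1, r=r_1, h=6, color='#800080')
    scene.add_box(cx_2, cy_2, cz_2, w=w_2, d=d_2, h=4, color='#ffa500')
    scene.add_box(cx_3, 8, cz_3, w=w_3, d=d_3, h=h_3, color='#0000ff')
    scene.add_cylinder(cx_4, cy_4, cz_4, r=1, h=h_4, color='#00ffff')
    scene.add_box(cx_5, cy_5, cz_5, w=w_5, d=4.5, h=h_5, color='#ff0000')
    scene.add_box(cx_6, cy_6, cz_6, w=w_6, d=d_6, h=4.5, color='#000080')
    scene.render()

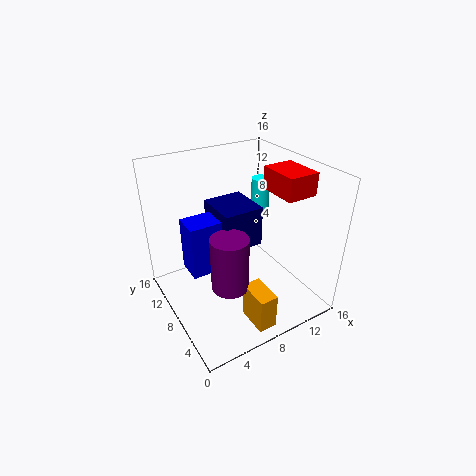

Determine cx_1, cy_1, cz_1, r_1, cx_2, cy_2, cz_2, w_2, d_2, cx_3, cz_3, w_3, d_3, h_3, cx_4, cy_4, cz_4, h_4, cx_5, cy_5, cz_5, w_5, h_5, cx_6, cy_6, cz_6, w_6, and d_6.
cx_1 = 5.5; cy_1 = 5.5; cz_1 = 4; r_1 = 2; cx_2 = 6.5; cy_2 = 1; cz_2 = 0.5; w_2 = 2; d_2 = 3.5; cx_3 = 2.5; cz_3 = 4.5; w_3 = 5; d_3 = 3; h_3 = 6; cx_4 = 11.5; cy_4 = 9; cz_4 = 10; h_4 = 4; cx_5 = 11.5; cy_5 = 4; cz_5 = 13; w_5 = 3.5; h_5 = 2.5; cx_6 = 6; cy_6 = 7; cz_6 = 7; w_6 = 4.5; d_6 = 5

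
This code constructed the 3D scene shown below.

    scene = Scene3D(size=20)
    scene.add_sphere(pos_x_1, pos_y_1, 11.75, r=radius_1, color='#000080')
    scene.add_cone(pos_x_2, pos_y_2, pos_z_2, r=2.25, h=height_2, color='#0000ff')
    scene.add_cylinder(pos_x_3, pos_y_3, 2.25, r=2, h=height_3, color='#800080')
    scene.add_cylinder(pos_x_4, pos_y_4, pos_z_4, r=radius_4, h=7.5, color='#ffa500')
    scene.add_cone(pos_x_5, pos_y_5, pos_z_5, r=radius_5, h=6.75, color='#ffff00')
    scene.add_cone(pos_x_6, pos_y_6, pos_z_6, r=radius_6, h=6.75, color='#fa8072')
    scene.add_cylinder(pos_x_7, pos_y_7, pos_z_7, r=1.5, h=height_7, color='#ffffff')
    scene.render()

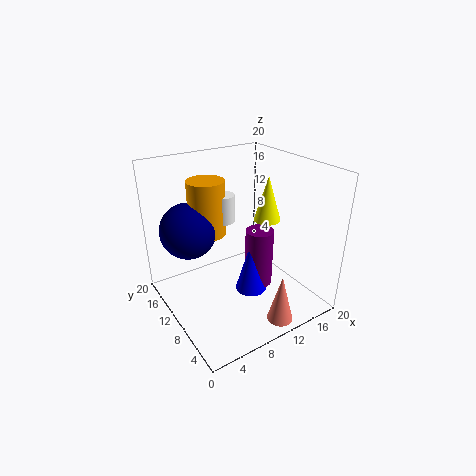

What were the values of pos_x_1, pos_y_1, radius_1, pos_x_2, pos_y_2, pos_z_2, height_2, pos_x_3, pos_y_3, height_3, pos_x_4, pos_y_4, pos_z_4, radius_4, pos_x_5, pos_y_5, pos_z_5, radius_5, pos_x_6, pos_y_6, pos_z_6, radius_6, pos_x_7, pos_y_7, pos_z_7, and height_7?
pos_x_1 = 3.75, pos_y_1 = 12.5, radius_1 = 3.75, pos_x_2 = 11.5, pos_y_2 = 8.75, pos_z_2 = 1.75, height_2 = 8, pos_x_3 = 13, pos_y_3 = 9, height_3 = 8.5, pos_x_4 = 6.5, pos_y_4 = 12.25, pos_z_4 = 10.75, radius_4 = 2.5, pos_x_5 = 16, pos_y_5 = 11.25, pos_z_5 = 10.75, radius_5 = 2, pos_x_6 = 12, pos_y_6 = 2.5, pos_z_6 = 0.25, radius_6 = 1.75, pos_x_7 = 8.5, pos_y_7 = 11.25, pos_z_7 = 12.5, height_7 = 3.75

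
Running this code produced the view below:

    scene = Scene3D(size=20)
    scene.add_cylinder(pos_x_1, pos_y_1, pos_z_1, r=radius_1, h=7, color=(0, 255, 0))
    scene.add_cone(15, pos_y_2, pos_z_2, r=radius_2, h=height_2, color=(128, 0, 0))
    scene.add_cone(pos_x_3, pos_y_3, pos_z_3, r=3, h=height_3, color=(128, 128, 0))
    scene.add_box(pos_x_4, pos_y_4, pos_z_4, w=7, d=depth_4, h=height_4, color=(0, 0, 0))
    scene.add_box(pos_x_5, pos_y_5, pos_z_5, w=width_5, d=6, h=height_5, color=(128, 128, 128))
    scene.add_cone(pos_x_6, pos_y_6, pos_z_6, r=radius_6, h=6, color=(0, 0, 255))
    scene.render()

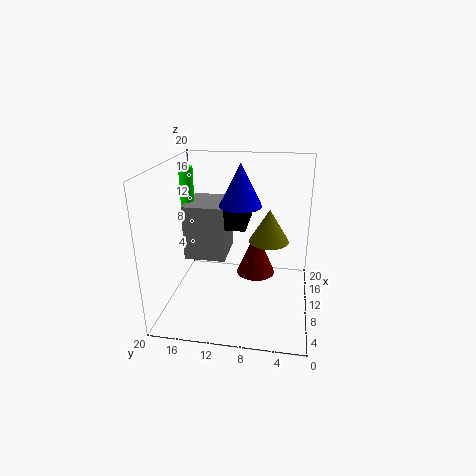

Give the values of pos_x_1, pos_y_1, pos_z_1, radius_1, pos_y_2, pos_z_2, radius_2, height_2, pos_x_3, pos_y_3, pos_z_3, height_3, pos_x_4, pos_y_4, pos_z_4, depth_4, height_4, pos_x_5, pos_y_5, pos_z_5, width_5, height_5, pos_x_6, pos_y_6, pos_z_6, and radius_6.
pos_x_1 = 13; pos_y_1 = 18; pos_z_1 = 12; radius_1 = 1; pos_y_2 = 8; pos_z_2 = 2; radius_2 = 3; height_2 = 7; pos_x_3 = 14; pos_y_3 = 6; pos_z_3 = 8; height_3 = 5; pos_x_4 = 10; pos_y_4 = 9; pos_z_4 = 11; depth_4 = 3; height_4 = 3; pos_x_5 = 10; pos_y_5 = 12; pos_z_5 = 6; width_5 = 7; height_5 = 8; pos_x_6 = 12; pos_y_6 = 10; pos_z_6 = 14; radius_6 = 3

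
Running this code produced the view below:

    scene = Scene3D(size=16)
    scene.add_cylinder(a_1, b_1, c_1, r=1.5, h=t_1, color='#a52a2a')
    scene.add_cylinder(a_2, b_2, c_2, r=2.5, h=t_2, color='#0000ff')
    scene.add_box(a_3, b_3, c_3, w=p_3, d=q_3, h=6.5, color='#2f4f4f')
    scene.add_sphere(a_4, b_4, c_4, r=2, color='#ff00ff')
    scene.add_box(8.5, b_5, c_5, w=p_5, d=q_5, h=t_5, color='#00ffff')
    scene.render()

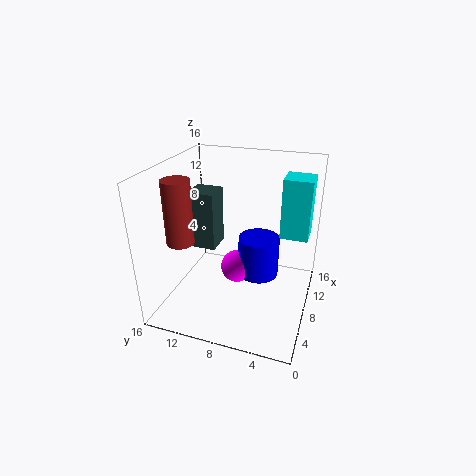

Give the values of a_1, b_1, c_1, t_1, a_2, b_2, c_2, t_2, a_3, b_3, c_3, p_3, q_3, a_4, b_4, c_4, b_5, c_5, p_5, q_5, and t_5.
a_1 = 5
b_1 = 13.5
c_1 = 8
t_1 = 7
a_2 = 11.5
b_2 = 6.5
c_2 = 1.5
t_2 = 5
a_3 = 7
b_3 = 10.5
c_3 = 6.5
p_3 = 3
q_3 = 3
a_4 = 10.5
b_4 = 9
c_4 = 2.5
b_5 = 0.5
c_5 = 8.5
p_5 = 3
q_5 = 3
t_5 = 6.5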